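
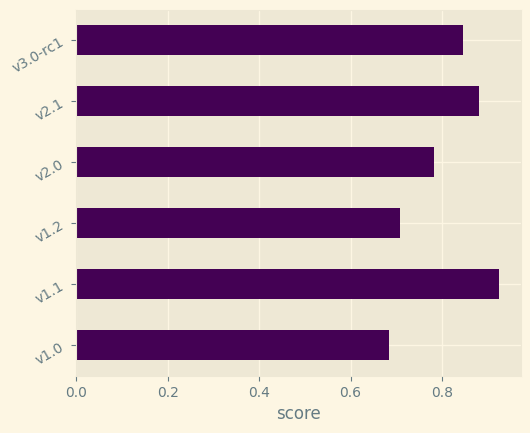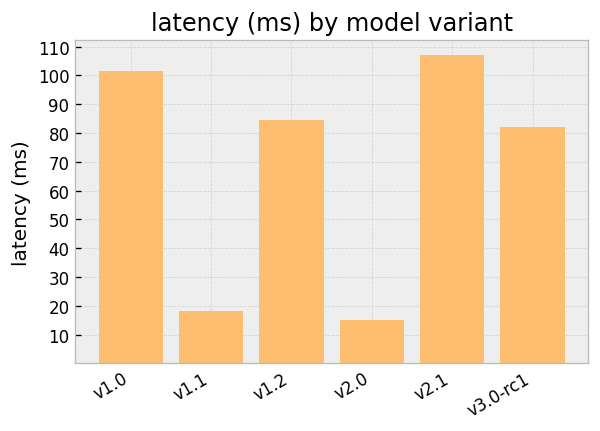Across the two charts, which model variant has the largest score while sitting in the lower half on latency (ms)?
v1.1

Chart 2 median latency (ms) ≈ 80; below-median model variants: v1.1, v2.0, v3.0-rc1. Among those, v1.1 has the highest score (≈ 0.9).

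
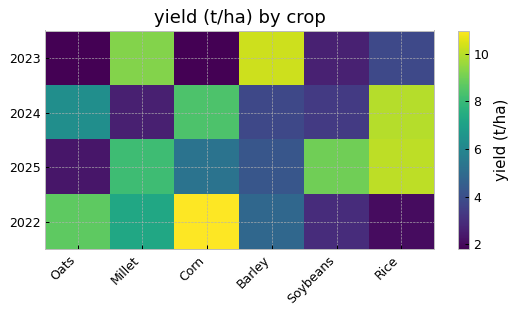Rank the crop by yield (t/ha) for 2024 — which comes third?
Top 4 for 2024: Rice ≈ 10, Corn ≈ 8, Oats ≈ 6, Barley ≈ 4.

Oats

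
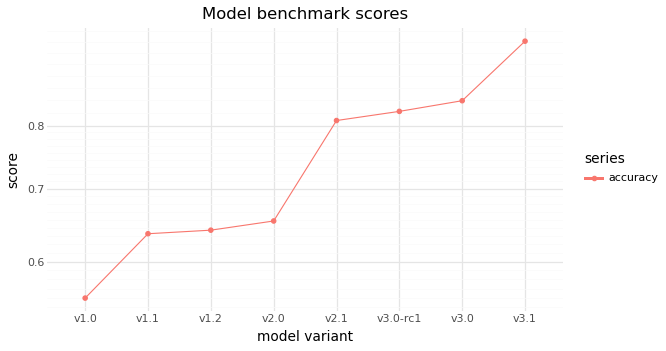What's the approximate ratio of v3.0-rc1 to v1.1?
≈ 1.23×

v3.0-rc1 ≈ 0.80, v1.1 ≈ 0.65; 0.80/0.65 ≈ 1.23.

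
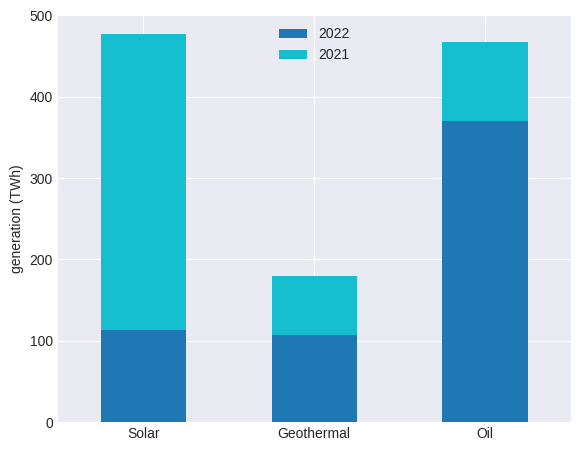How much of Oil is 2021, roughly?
2021 top ≈ 450, bottom ≈ 350; segment ≈ 100.

≈ 100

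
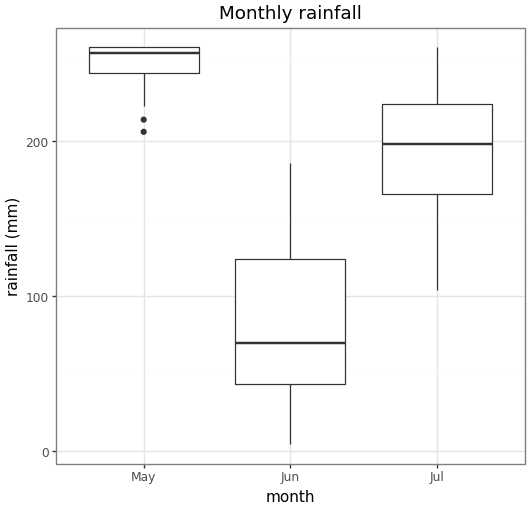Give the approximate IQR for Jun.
Q3 ≈ 120, Q1 ≈ 40; IQR ≈ 80.

≈ 80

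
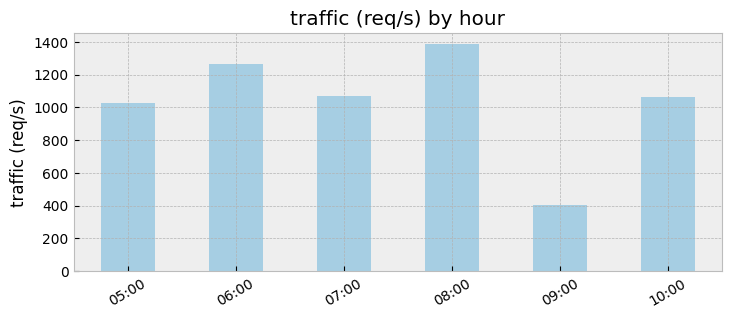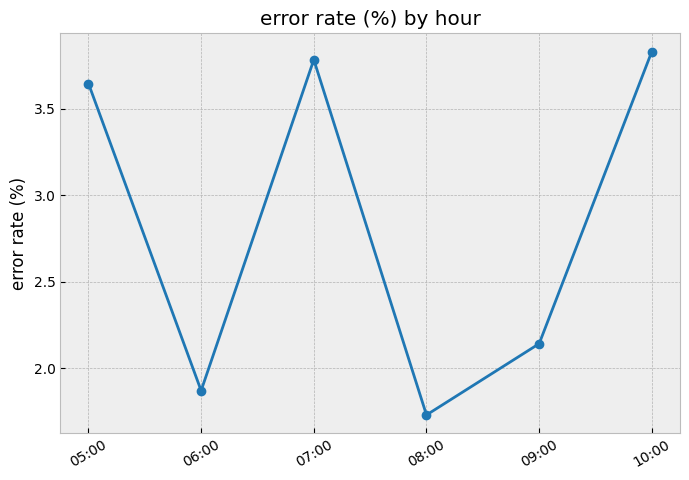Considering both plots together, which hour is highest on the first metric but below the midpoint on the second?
08:00

Chart 2 median error rate (%) ≈ 3; below-median hours: 06:00, 08:00, 09:00. Among those, 08:00 has the highest traffic (req/s) (≈ 1400).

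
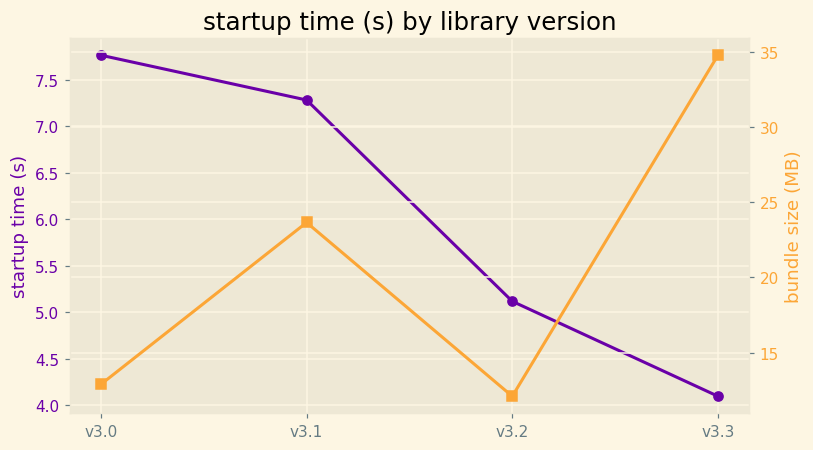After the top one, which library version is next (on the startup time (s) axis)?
v3.1

Top 3 (on the startup time (s) axis): v3.0 ≈ 8.0, v3.1 ≈ 7.5, v3.2 ≈ 5.0.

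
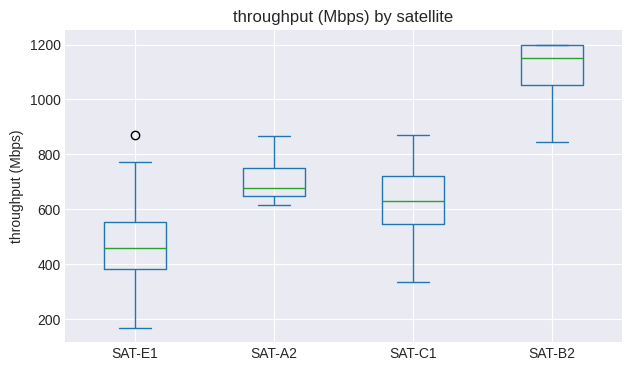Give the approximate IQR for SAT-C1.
Q3 ≈ 700, Q1 ≈ 500; IQR ≈ 200.

≈ 200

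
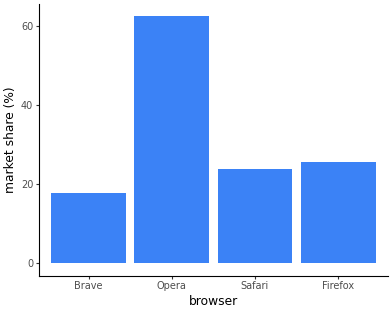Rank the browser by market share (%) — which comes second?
Firefox

Top 3: Opera ≈ 60, Firefox ≈ 30, Safari ≈ 20.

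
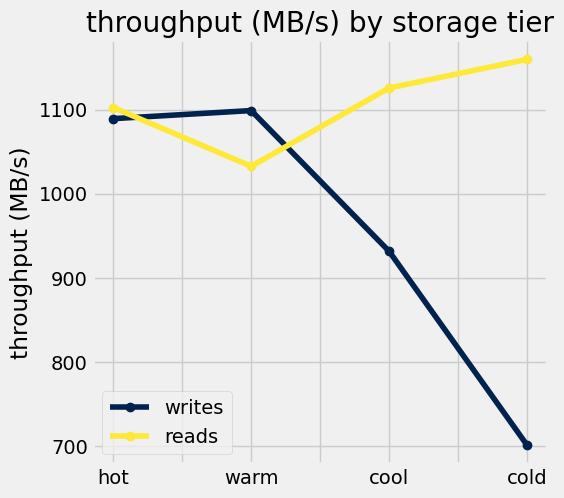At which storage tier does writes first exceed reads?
warm

hot: writes ≈ 1100 vs reads ≈ 1100 (not yet); warm: writes ≈ 1100 vs reads ≈ 1050 (first crossover).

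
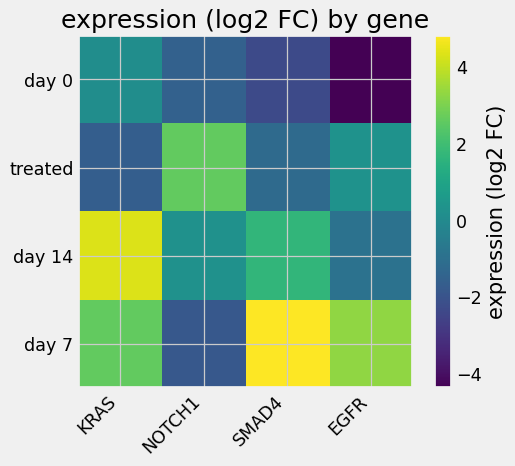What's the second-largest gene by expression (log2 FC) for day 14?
Top 3 for day 14: KRAS ≈ 4, SMAD4 ≈ 2, NOTCH1 ≈ 0.

SMAD4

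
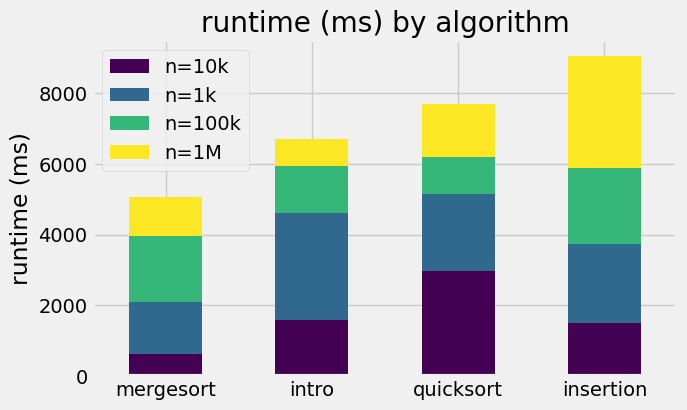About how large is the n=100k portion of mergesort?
≈ 2000

n=100k top ≈ 4000, bottom ≈ 2000; segment ≈ 2000.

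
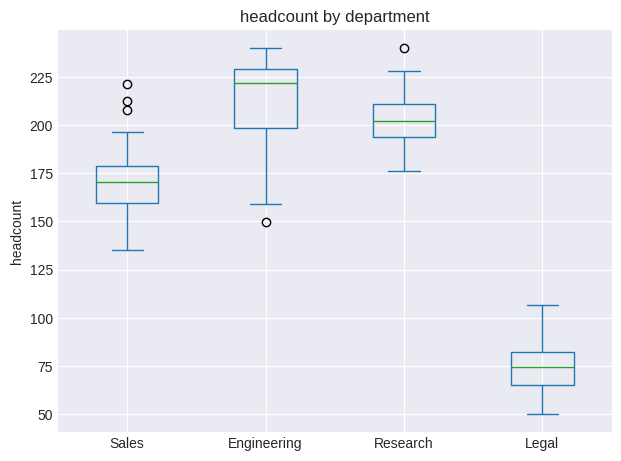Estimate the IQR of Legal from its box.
Q3 ≈ 80, Q1 ≈ 60; IQR ≈ 20.

≈ 20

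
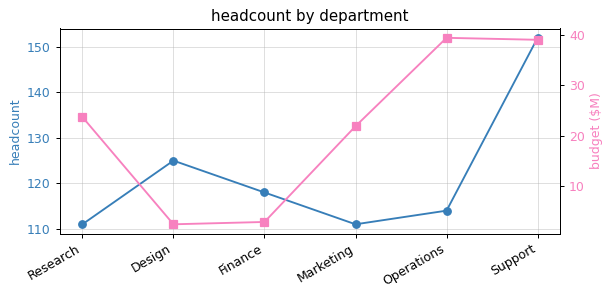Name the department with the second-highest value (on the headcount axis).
Top 3 (on the headcount axis): Support ≈ 150, Design ≈ 125, Finance ≈ 120.

Design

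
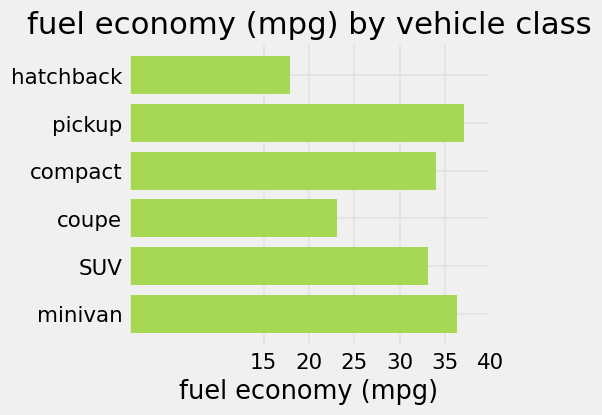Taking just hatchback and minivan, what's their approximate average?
(20 + 35) / 2 ≈ 28.

≈ 28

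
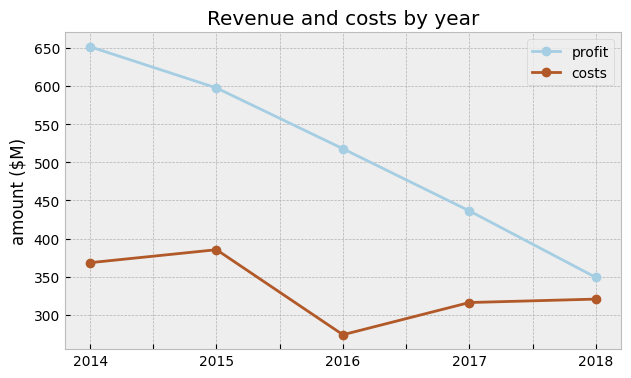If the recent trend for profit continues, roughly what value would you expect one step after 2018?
Last three: 500, 450, 350 → slope ≈ -75/step → next ≈ 275.

≈ 275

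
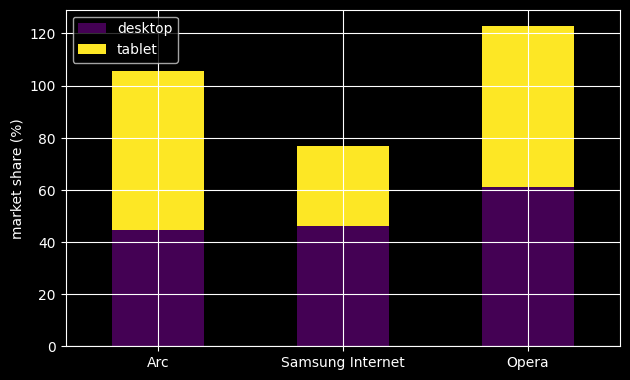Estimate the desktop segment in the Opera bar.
≈ 60

desktop top ≈ 60, bottom ≈ 0; segment ≈ 60.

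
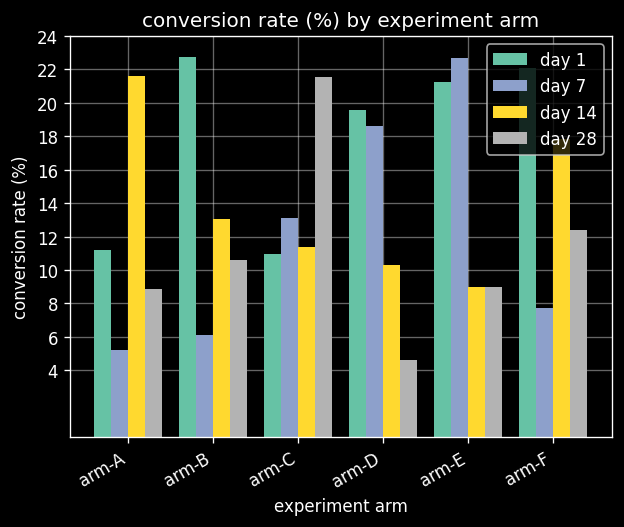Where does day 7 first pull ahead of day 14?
arm-C

arm-B: day 7 ≈ 6 vs day 14 ≈ 14 (not yet); arm-C: day 7 ≈ 14 vs day 14 ≈ 12 (first crossover).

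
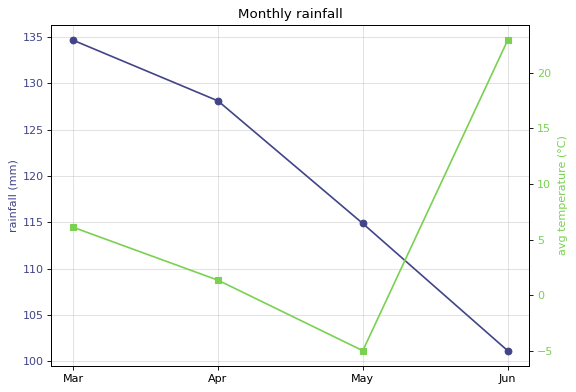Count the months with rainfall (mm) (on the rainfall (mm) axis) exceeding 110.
3

Above 110: Mar, Apr, May.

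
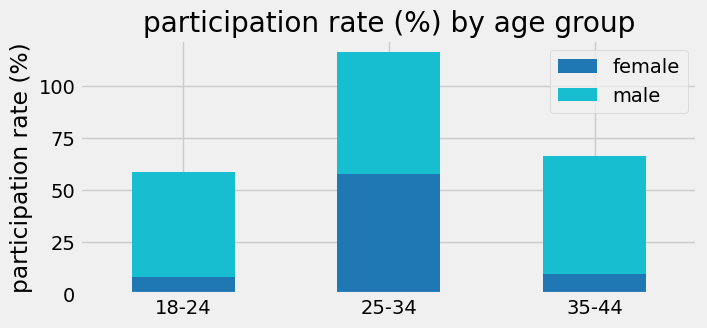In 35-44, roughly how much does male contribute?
≈ 60

male top ≈ 70, bottom ≈ 10; segment ≈ 60.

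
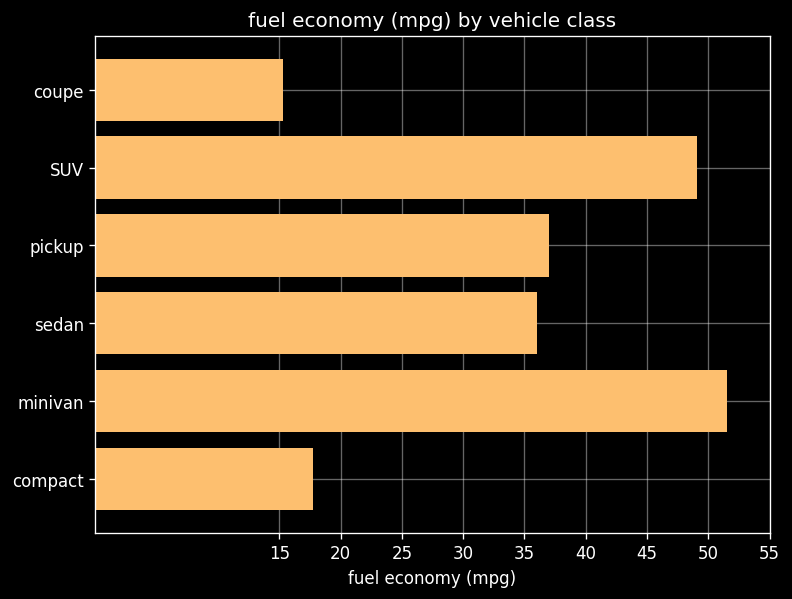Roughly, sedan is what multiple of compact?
≈ 1.75×

sedan ≈ 35, compact ≈ 20; 35/20 ≈ 1.75.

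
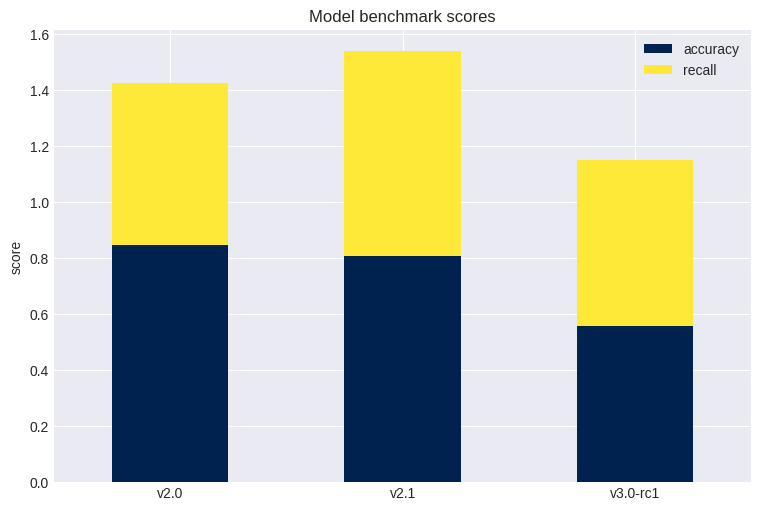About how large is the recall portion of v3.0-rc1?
≈ 0.6

recall top ≈ 1.2, bottom ≈ 0.6; segment ≈ 0.6.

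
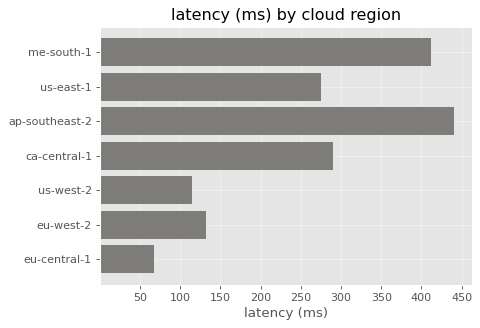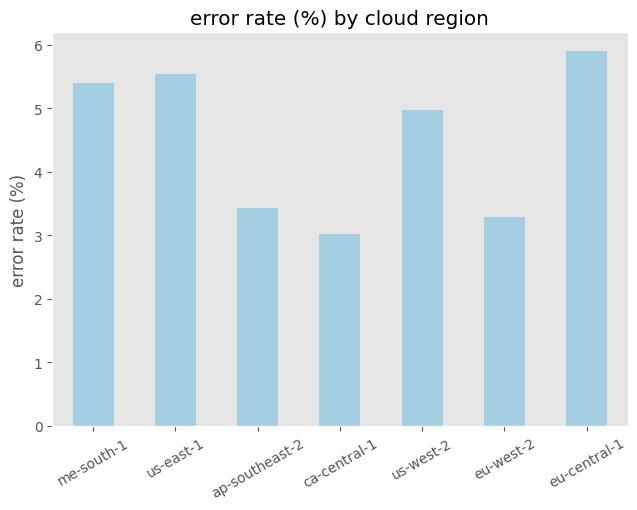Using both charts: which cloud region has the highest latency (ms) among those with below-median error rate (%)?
Chart 2 median error rate (%) ≈ 5; below-median cloud regions: ap-southeast-2, ca-central-1, eu-west-2. Among those, ap-southeast-2 has the highest latency (ms) (≈ 450).

ap-southeast-2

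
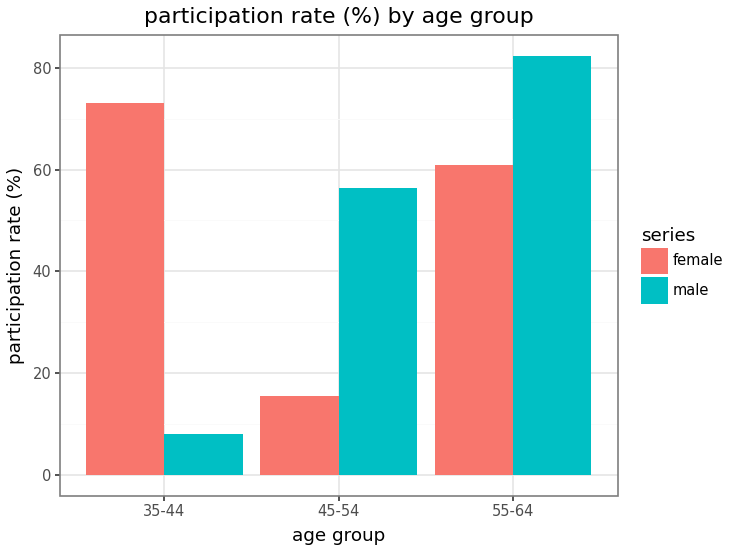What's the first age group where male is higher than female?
35-44: male ≈ 10 vs female ≈ 70 (not yet); 45-54: male ≈ 60 vs female ≈ 20 (first crossover).

45-54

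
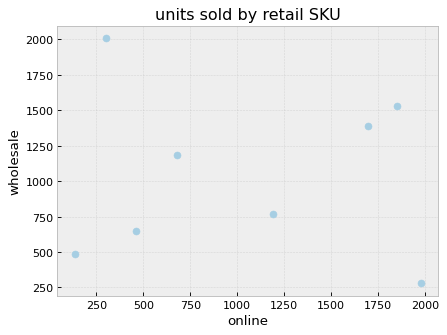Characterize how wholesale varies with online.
Points are roughly uncorrelated; weak (|r| ≈ 0.1).

no clear correlation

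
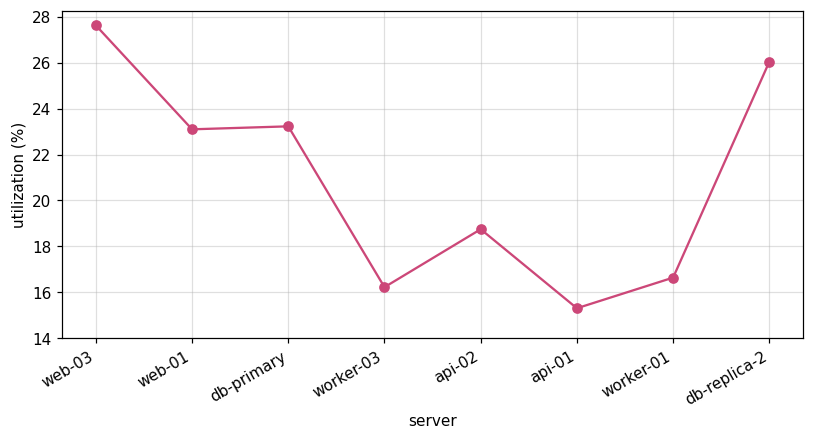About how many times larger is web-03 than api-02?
web-03 ≈ 28, api-02 ≈ 18; 28/18 ≈ 1.56.

≈ 1.56×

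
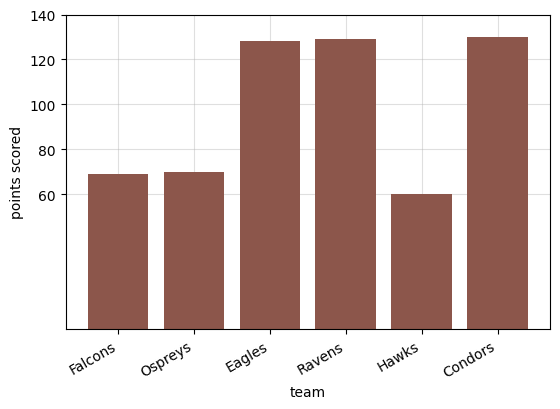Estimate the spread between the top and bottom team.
≈ 60

Max Condors ≈ 120, min Hawks ≈ 60; range ≈ 60.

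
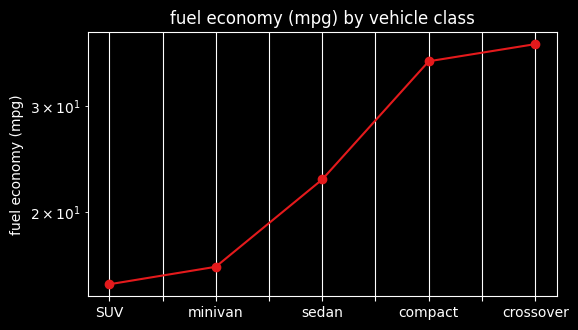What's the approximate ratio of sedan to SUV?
≈ 1.38×

sedan ≈ 22, SUV ≈ 16; 22/16 ≈ 1.38.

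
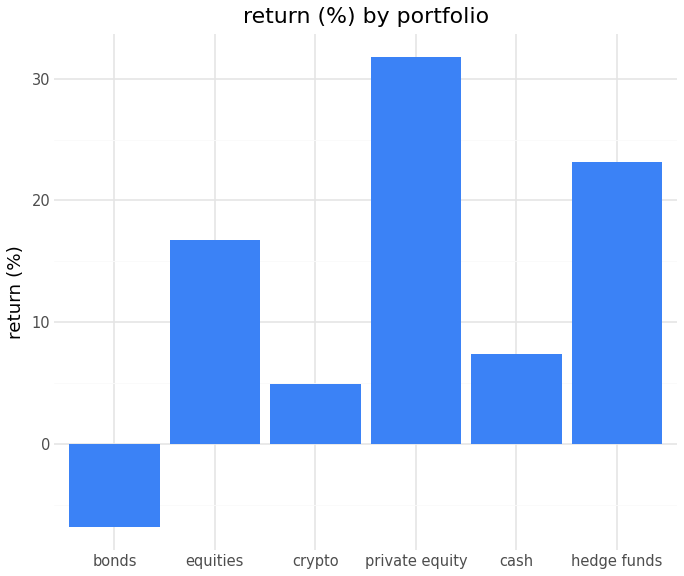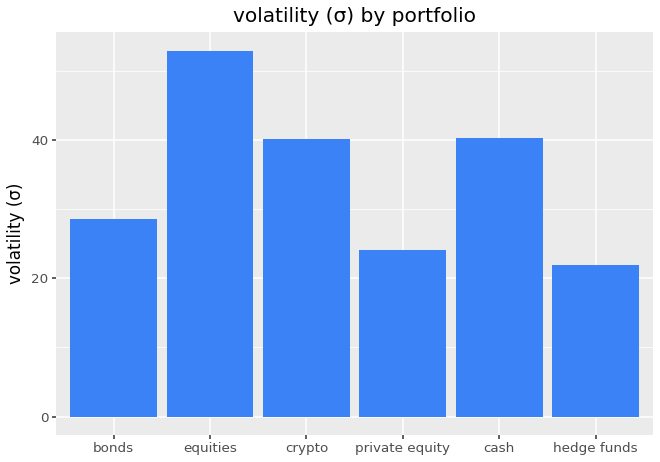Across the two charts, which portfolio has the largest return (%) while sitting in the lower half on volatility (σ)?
private equity

Chart 2 median volatility (σ) ≈ 35; below-median portfolios: bonds, private equity, hedge funds. Among those, private equity has the highest return (%) (≈ 30).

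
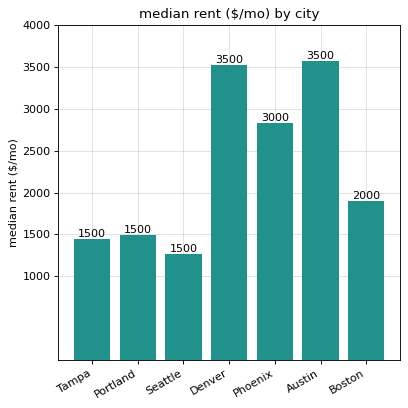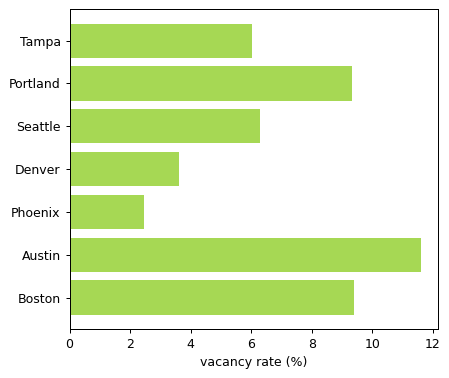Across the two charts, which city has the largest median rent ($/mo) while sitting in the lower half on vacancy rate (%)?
Denver

Chart 2 median vacancy rate (%) ≈ 6; below-median cities: Tampa, Denver, Phoenix. Among those, Denver has the highest median rent ($/mo) (≈ 3500).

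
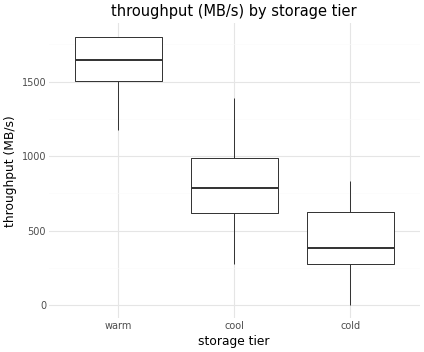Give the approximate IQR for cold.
≈ 400

Q3 ≈ 600, Q1 ≈ 200; IQR ≈ 400.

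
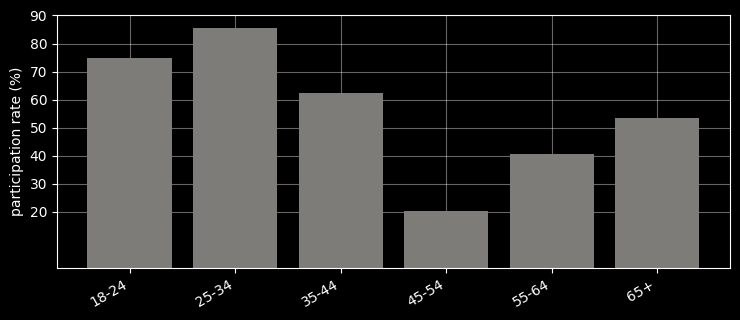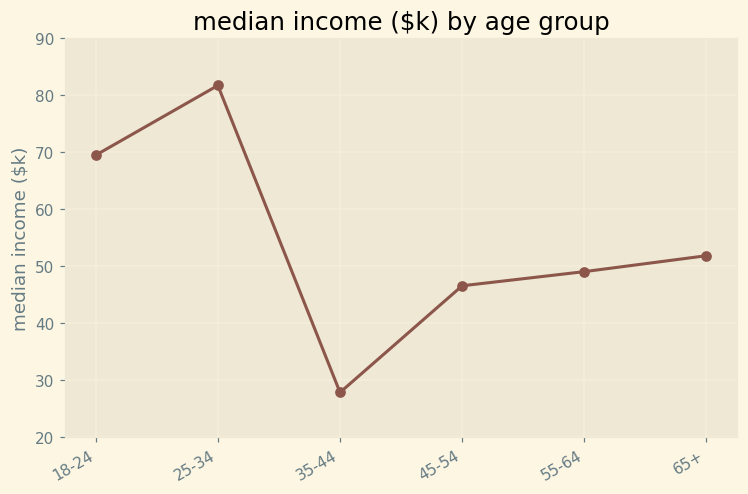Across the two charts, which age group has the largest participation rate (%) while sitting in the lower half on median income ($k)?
Chart 2 median median income ($k) ≈ 50; below-median age groups: 35-44, 45-54, 55-64. Among those, 35-44 has the highest participation rate (%) (≈ 60).

35-44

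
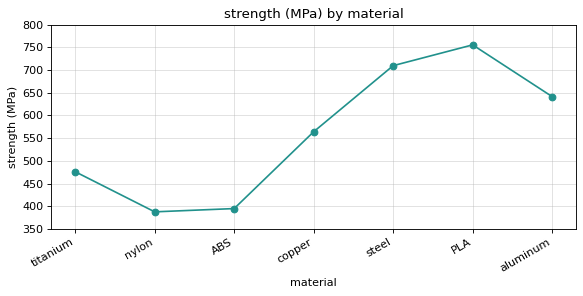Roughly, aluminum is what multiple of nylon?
aluminum ≈ 650, nylon ≈ 400; 650/400 ≈ 1.62.

≈ 1.62×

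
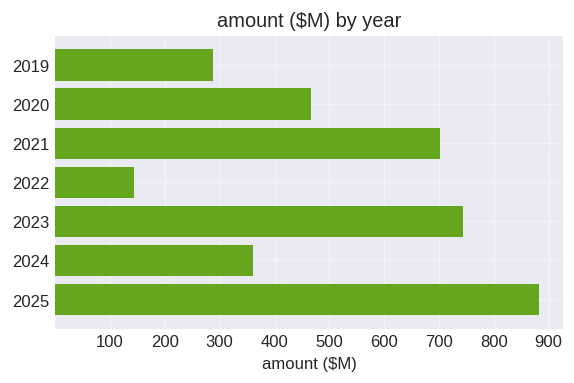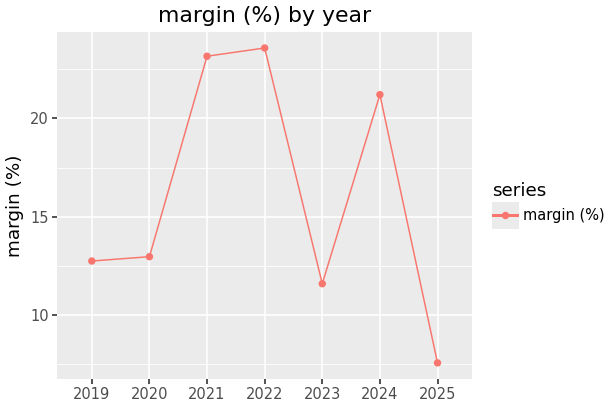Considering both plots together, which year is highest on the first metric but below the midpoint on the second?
2025

Chart 2 median margin (%) ≈ 15; below-median years: 2019, 2023, 2025. Among those, 2025 has the highest amount ($M) (≈ 900).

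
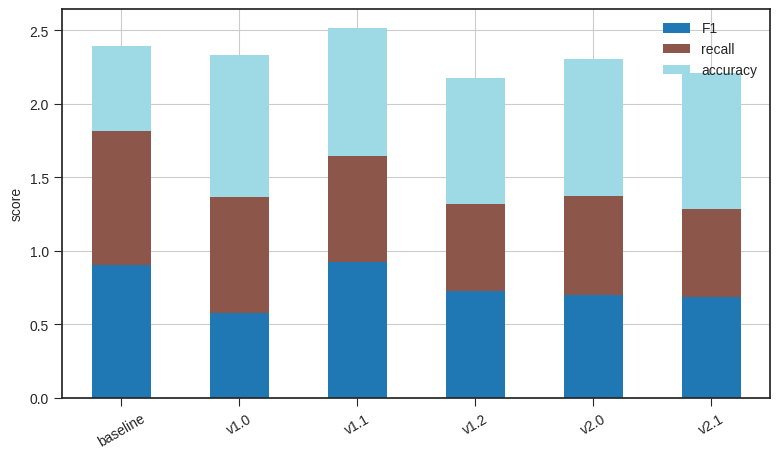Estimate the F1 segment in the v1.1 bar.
≈ 1.0

F1 top ≈ 1.0, bottom ≈ 0.0; segment ≈ 1.0.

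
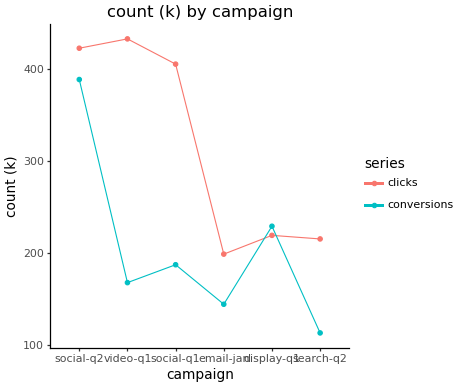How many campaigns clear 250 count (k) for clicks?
3

Above 250: social-q2, video-q1, social-q1.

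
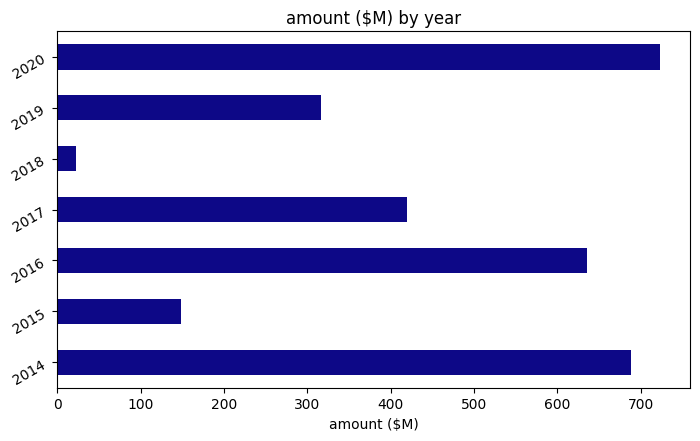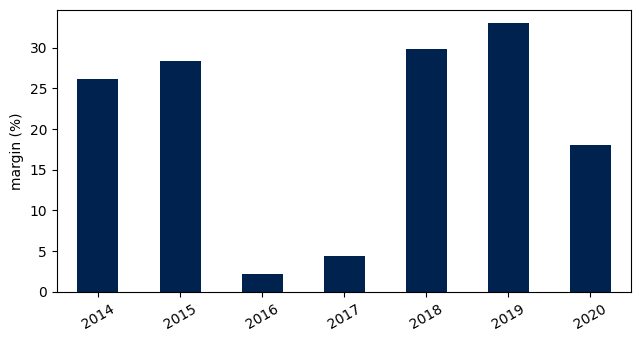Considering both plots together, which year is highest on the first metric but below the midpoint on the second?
Chart 2 median margin (%) ≈ 25; below-median years: 2016, 2017, 2020. Among those, 2020 has the highest amount ($M) (≈ 700).

2020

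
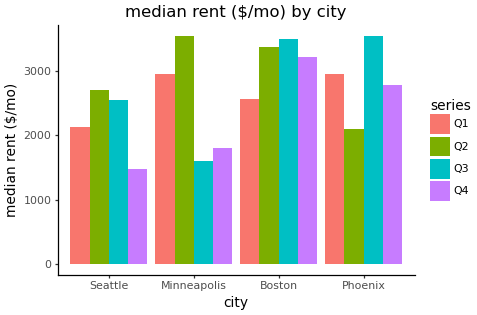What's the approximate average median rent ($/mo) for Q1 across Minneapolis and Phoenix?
(3000 + 3000) / 2 ≈ 3000.

≈ 3000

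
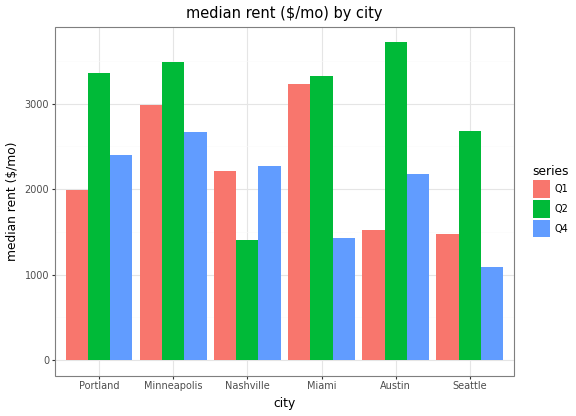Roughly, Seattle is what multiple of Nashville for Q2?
≈ 1.67×

Seattle ≈ 2500, Nashville ≈ 1500; 2500/1500 ≈ 1.67.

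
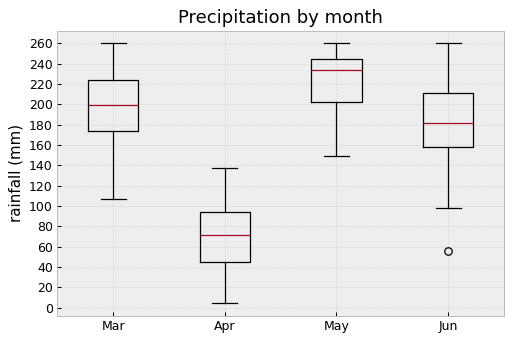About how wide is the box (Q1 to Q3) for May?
Q3 ≈ 240, Q1 ≈ 200; IQR ≈ 40.

≈ 40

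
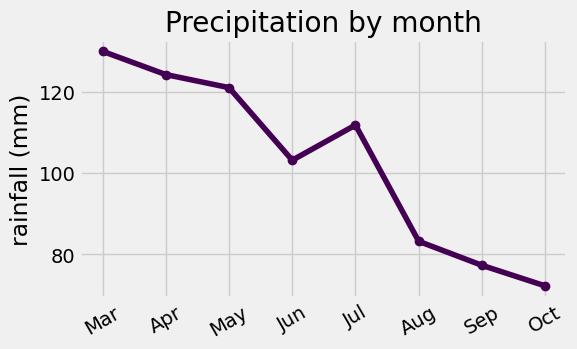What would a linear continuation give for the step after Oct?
Last three: 85, 75, 70 → slope ≈ -7.5/step → next ≈ 62.5.

≈ 62.5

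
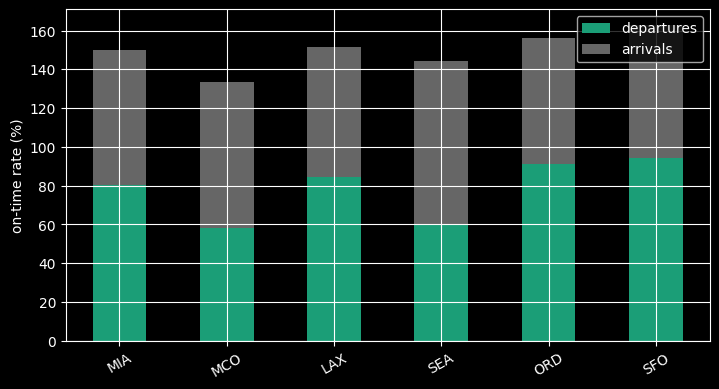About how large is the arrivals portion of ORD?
arrivals top ≈ 160, bottom ≈ 100; segment ≈ 60.

≈ 60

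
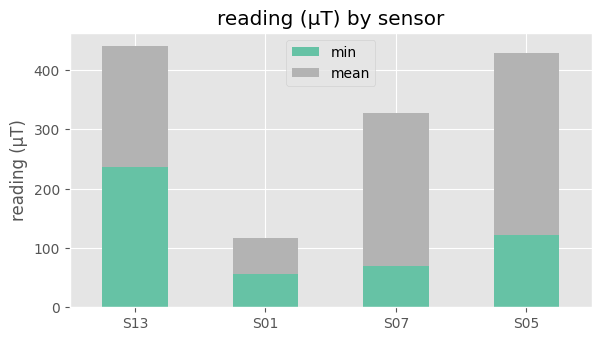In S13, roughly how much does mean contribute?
mean top ≈ 450, bottom ≈ 250; segment ≈ 200.

≈ 200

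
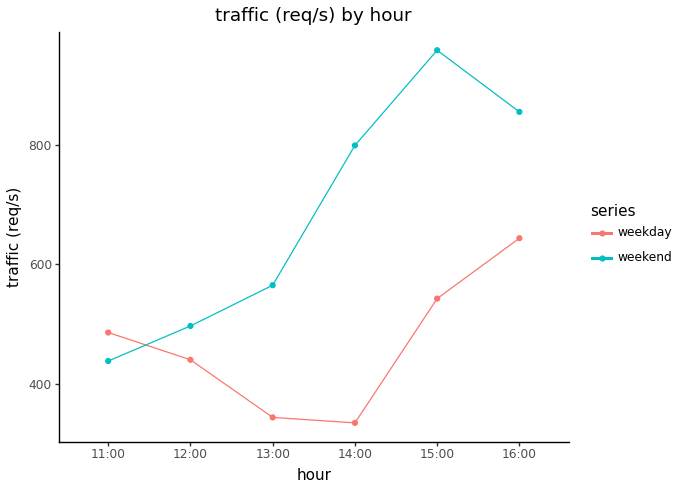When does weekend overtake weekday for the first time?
11:00: weekend ≈ 400 vs weekday ≈ 500 (not yet); 12:00: weekend ≈ 500 vs weekday ≈ 400 (first crossover).

12:00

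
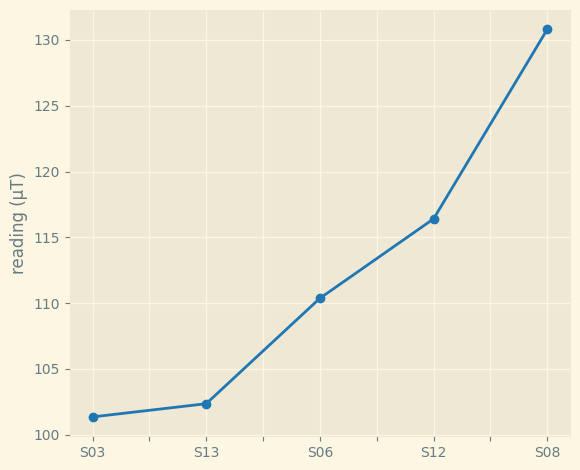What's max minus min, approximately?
≈ 30

Max S08 ≈ 130, min S03 ≈ 100; range ≈ 30.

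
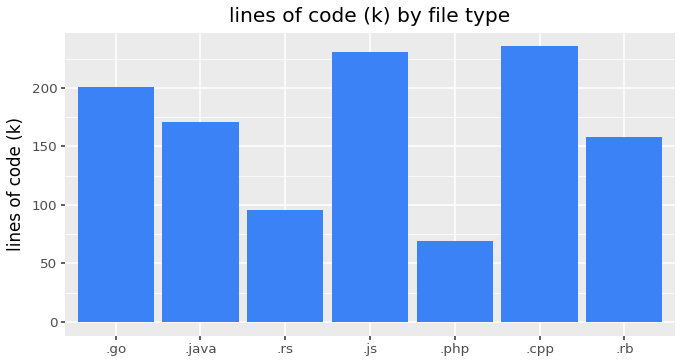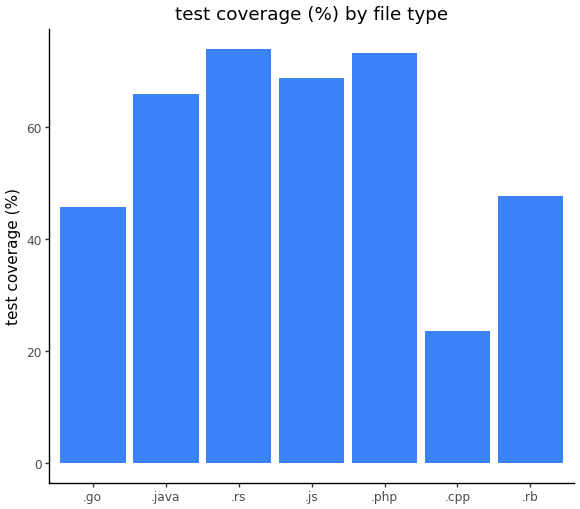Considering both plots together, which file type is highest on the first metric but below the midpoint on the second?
.cpp

Chart 2 median test coverage (%) ≈ 70; below-median file types: .go, .cpp, .rb. Among those, .cpp has the highest lines of code (k) (≈ 225).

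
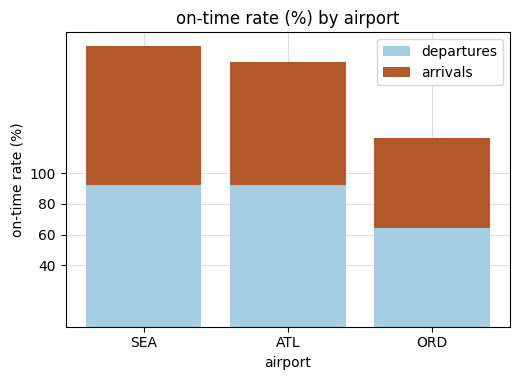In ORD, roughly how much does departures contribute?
≈ 60

departures top ≈ 60, bottom ≈ 0; segment ≈ 60.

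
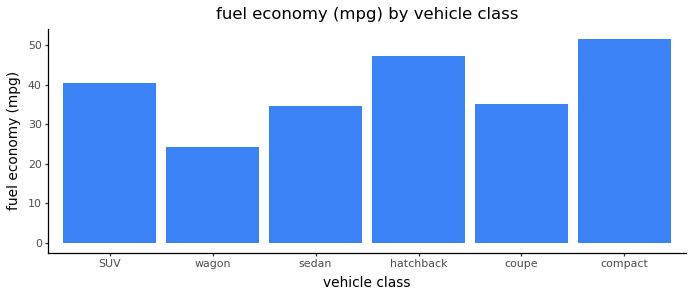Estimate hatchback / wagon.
≈ 1.8×

hatchback ≈ 45, wagon ≈ 25; 45/25 ≈ 1.8.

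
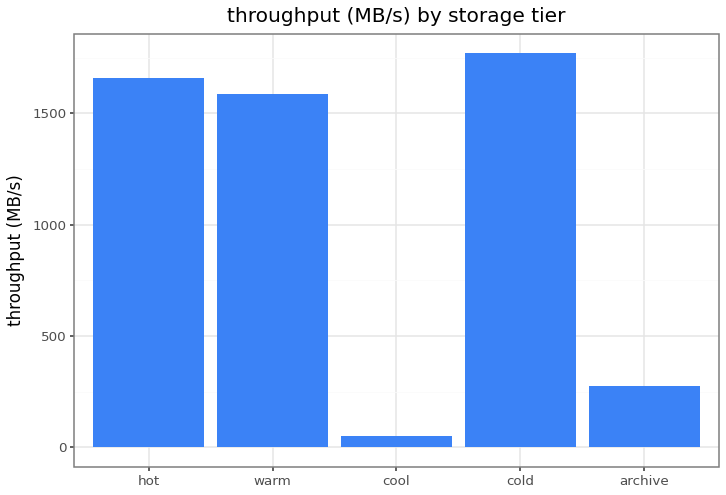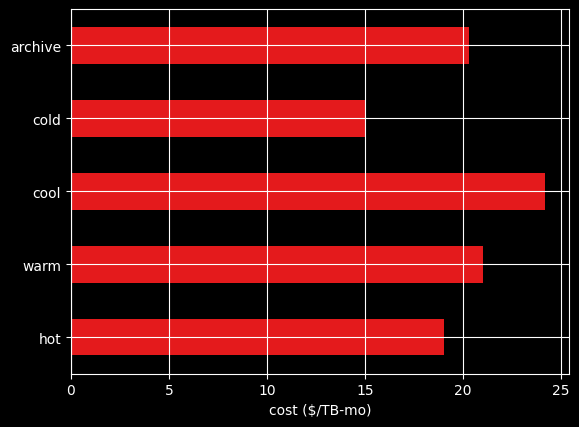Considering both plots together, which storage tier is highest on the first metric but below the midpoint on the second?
Chart 2 median cost ($/TB-mo) ≈ 20; below-median storage tiers: hot, cold. Among those, cold has the highest throughput (MB/s) (≈ 1800).

cold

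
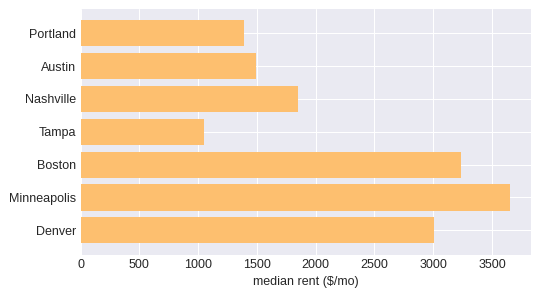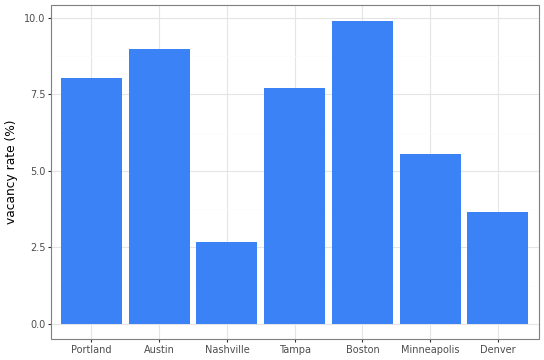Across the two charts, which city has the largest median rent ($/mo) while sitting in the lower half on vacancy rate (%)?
Minneapolis

Chart 2 median vacancy rate (%) ≈ 8; below-median cities: Nashville, Minneapolis, Denver. Among those, Minneapolis has the highest median rent ($/mo) (≈ 3500).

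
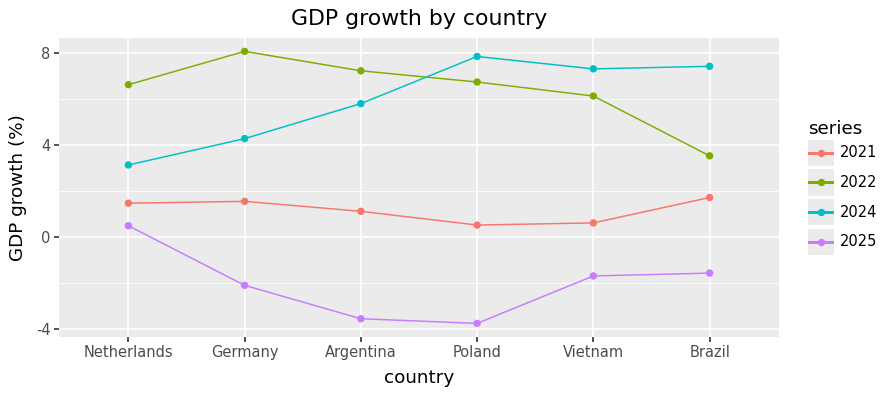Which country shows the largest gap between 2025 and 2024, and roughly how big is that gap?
Poland: 2025 ≈ -4, 2024 ≈ 8 → gap ≈ 12. Next-largest (Argentina) is only ≈ 10.

Poland, ≈ 12 %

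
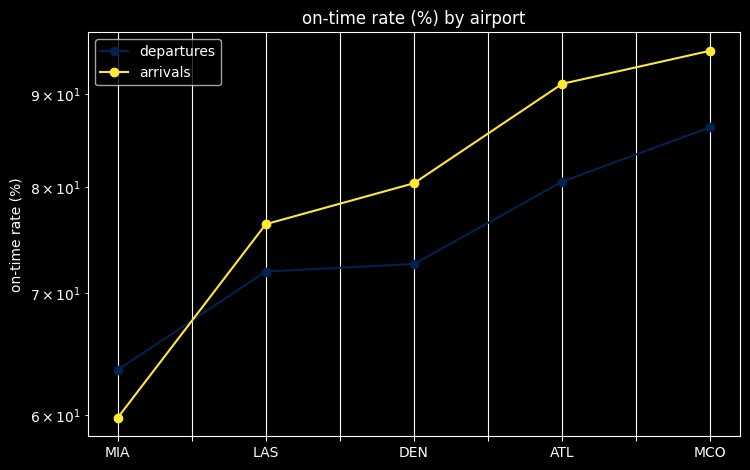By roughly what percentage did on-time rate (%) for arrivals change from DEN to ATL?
≈ +12.5%

DEN ≈ 80, ATL ≈ 90; (90 − 80) / 80 ≈ +12.5%.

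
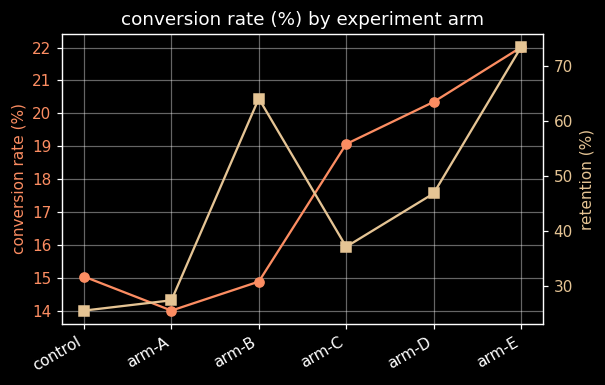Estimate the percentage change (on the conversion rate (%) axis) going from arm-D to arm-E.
≈ +10%

arm-D ≈ 20, arm-E ≈ 22; (22 − 20) / 20 ≈ +10%.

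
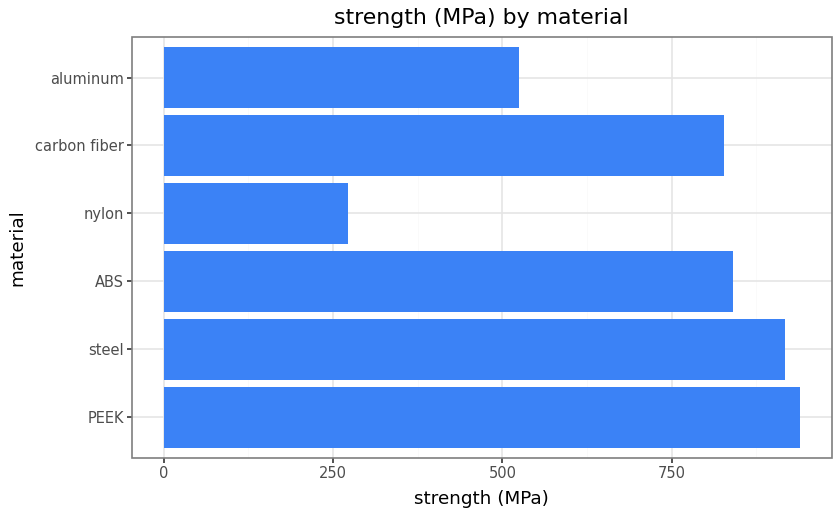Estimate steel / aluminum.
≈ 1.8×

steel ≈ 900, aluminum ≈ 500; 900/500 ≈ 1.8.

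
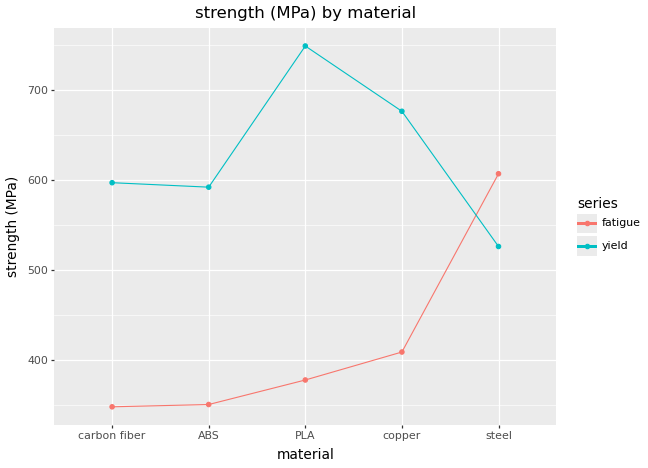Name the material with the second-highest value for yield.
copper

Top 3 for yield: PLA ≈ 750, copper ≈ 700, carbon fiber ≈ 600.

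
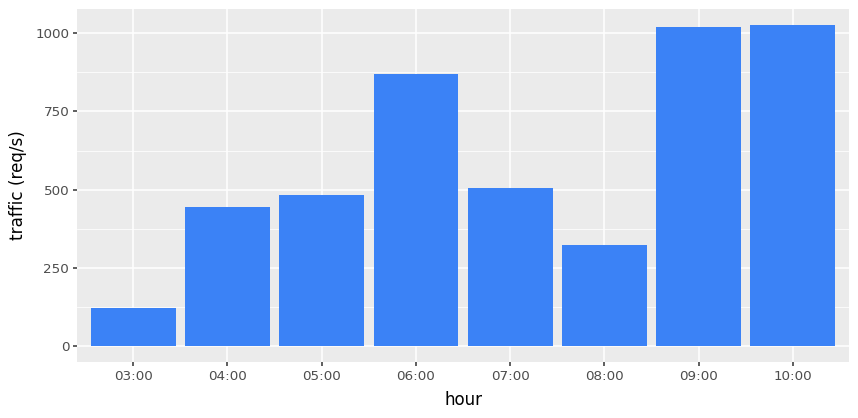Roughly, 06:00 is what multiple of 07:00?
≈ 1.8×

06:00 ≈ 900, 07:00 ≈ 500; 900/500 ≈ 1.8.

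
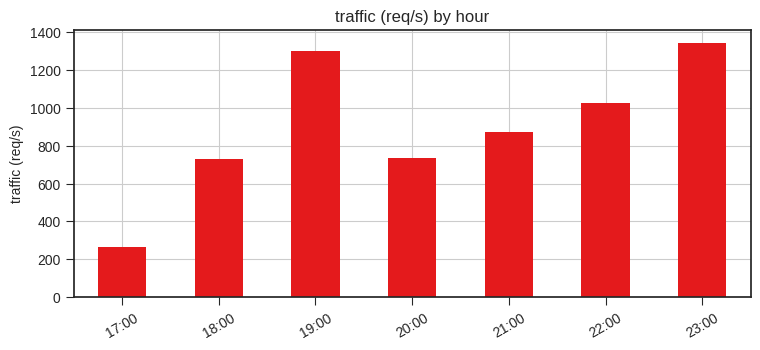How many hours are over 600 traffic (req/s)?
Above 600: 18:00, 19:00, 20:00, 21:00, 22:00, 23:00.

6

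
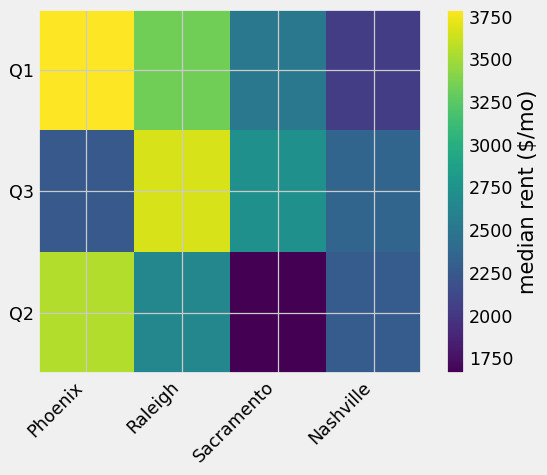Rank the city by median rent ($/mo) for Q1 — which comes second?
Raleigh

Top 3 for Q1: Phoenix ≈ 3800, Raleigh ≈ 3400, Sacramento ≈ 2600.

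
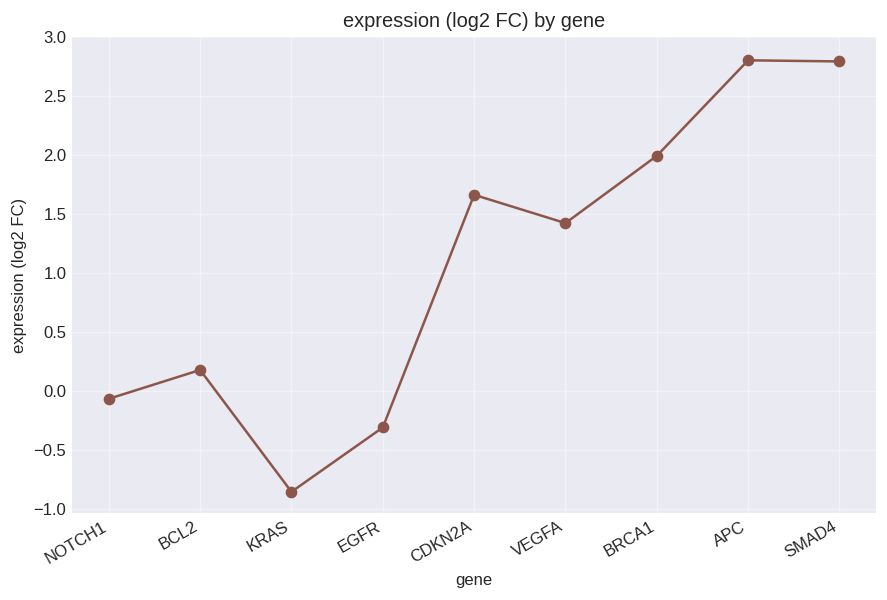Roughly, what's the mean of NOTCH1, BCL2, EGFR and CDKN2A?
≈ 0.25

(0.0 + 0.0 + -0.5 + 1.5) / 4 ≈ 0.25.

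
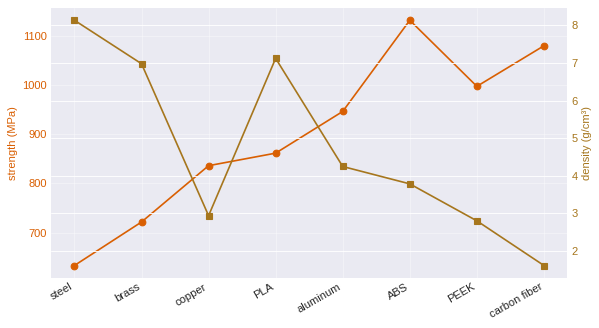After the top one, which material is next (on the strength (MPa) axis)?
carbon fiber

Top 3 (on the strength (MPa) axis): ABS ≈ 1150, carbon fiber ≈ 1100, PEEK ≈ 1000.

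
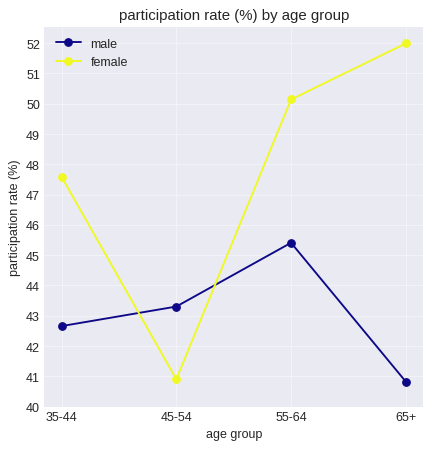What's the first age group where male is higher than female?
35-44: male ≈ 43 vs female ≈ 48 (not yet); 45-54: male ≈ 43 vs female ≈ 41 (first crossover).

45-54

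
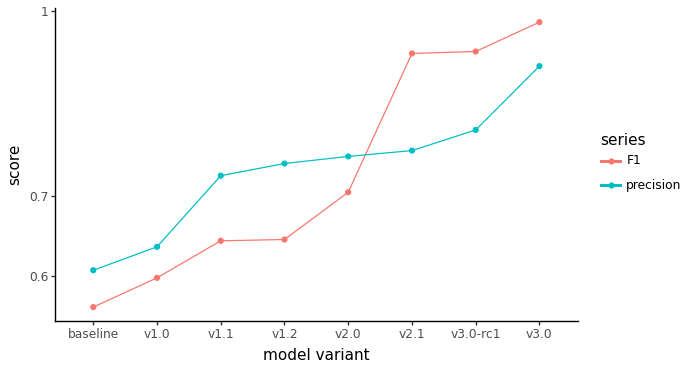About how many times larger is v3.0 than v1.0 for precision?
≈ 1.38×

v3.0 ≈ 0.90, v1.0 ≈ 0.65; 0.90/0.65 ≈ 1.38.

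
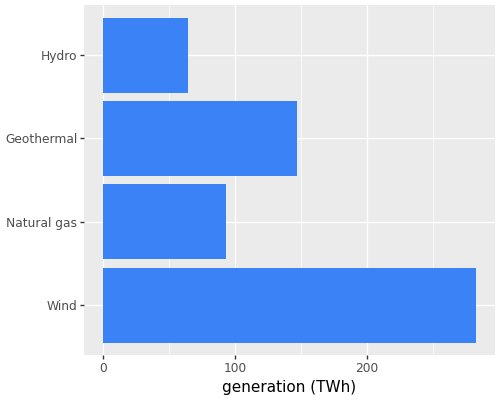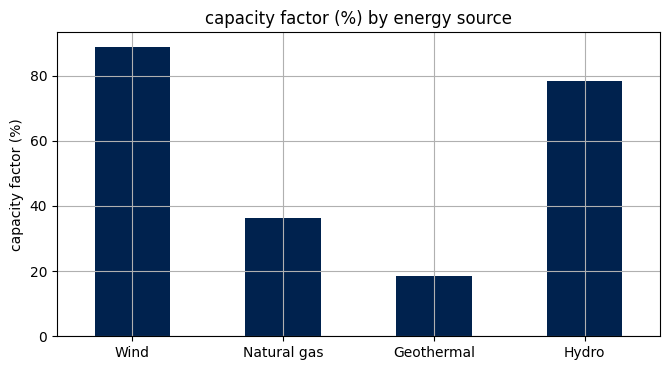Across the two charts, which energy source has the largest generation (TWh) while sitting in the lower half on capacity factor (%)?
Geothermal

Chart 2 median capacity factor (%) ≈ 60; below-median energy sources: Natural gas, Geothermal. Among those, Geothermal has the highest generation (TWh) (≈ 150).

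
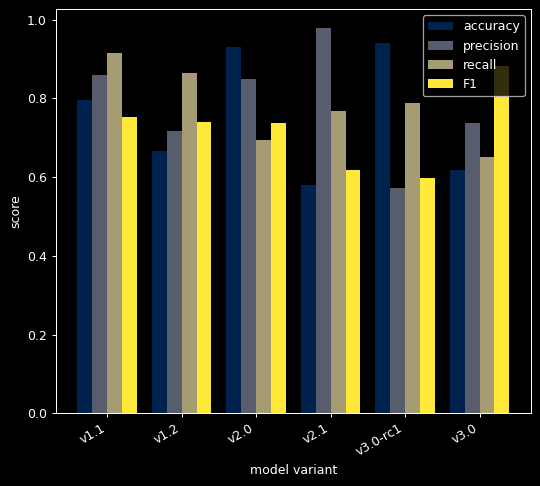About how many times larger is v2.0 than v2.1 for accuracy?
≈ 1.5×

v2.0 ≈ 0.9, v2.1 ≈ 0.6; 0.9/0.6 ≈ 1.5.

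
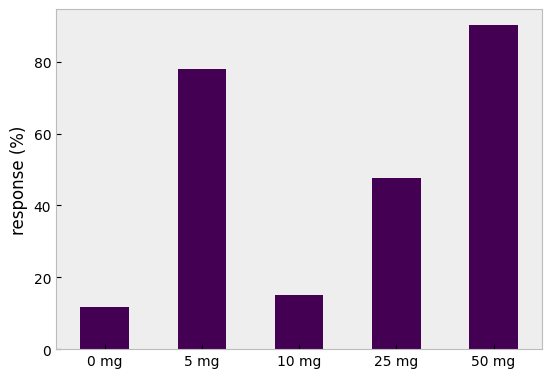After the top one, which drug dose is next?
Top 3: 50 mg ≈ 90, 5 mg ≈ 80, 25 mg ≈ 50.

5 mg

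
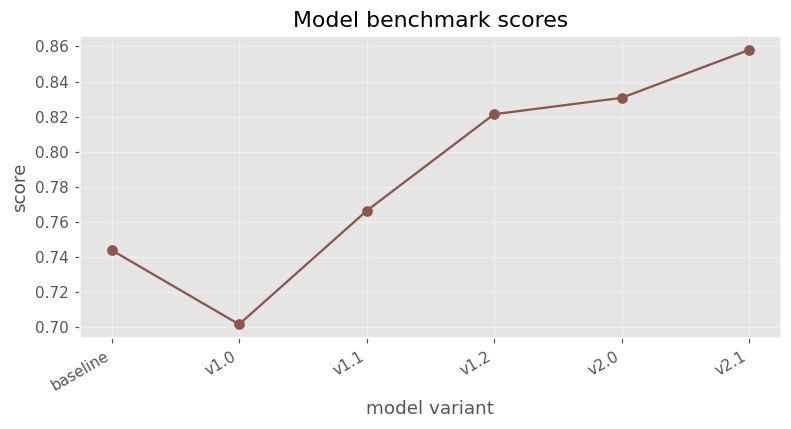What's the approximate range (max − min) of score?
Max v2.1 ≈ 0.86, min v1.0 ≈ 0.70; range ≈ 0.16.

≈ 0.16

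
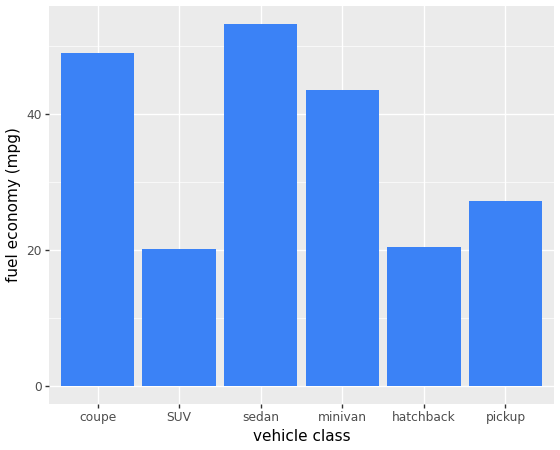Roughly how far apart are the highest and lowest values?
≈ 35

Max sedan ≈ 55, min SUV ≈ 20; range ≈ 35.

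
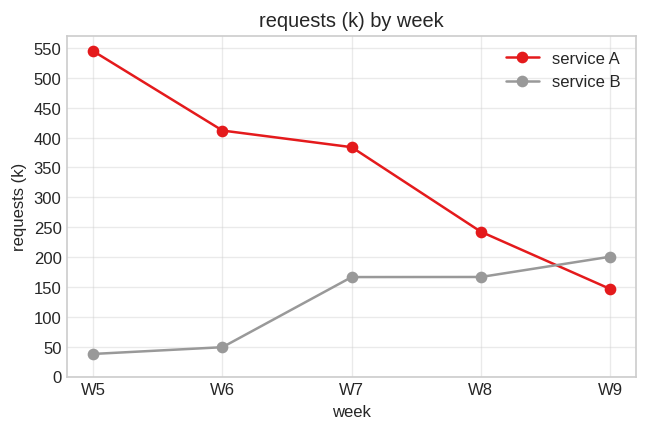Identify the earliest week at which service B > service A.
W8: service B ≈ 150 vs service A ≈ 250 (not yet); W9: service B ≈ 200 vs service A ≈ 150 (first crossover).

W9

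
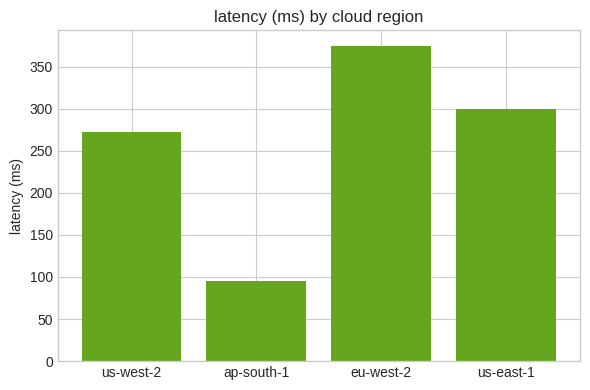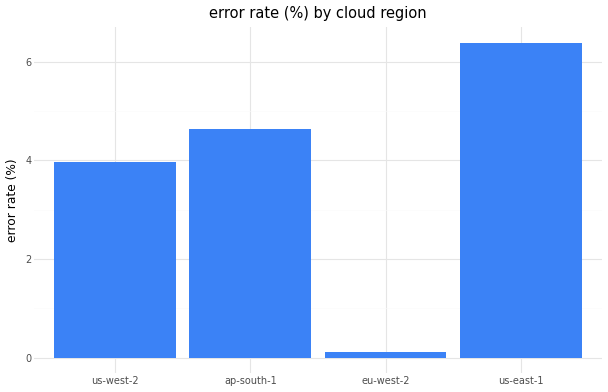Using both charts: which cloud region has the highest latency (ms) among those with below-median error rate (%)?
eu-west-2

Chart 2 median error rate (%) ≈ 4; below-median cloud regions: us-west-2, eu-west-2. Among those, eu-west-2 has the highest latency (ms) (≈ 350).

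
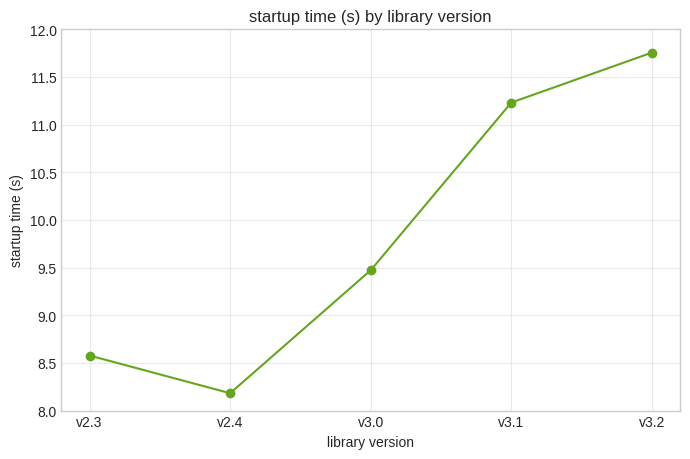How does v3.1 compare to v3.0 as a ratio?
≈ 1.16×

v3.1 ≈ 11.0, v3.0 ≈ 9.5; 11.0/9.5 ≈ 1.16.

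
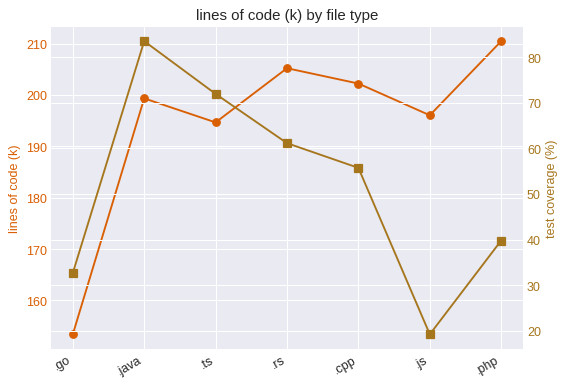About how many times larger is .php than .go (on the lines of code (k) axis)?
≈ 1.35×

.php ≈ 210, .go ≈ 155; 210/155 ≈ 1.35.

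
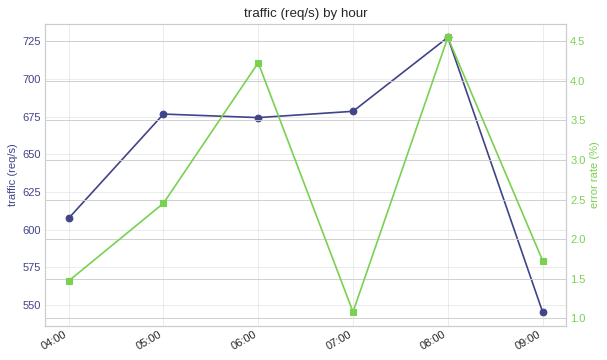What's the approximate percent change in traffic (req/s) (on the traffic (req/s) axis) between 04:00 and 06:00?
≈ +13.3%

04:00 ≈ 600, 06:00 ≈ 680; (680 − 600) / 600 ≈ +13.3%.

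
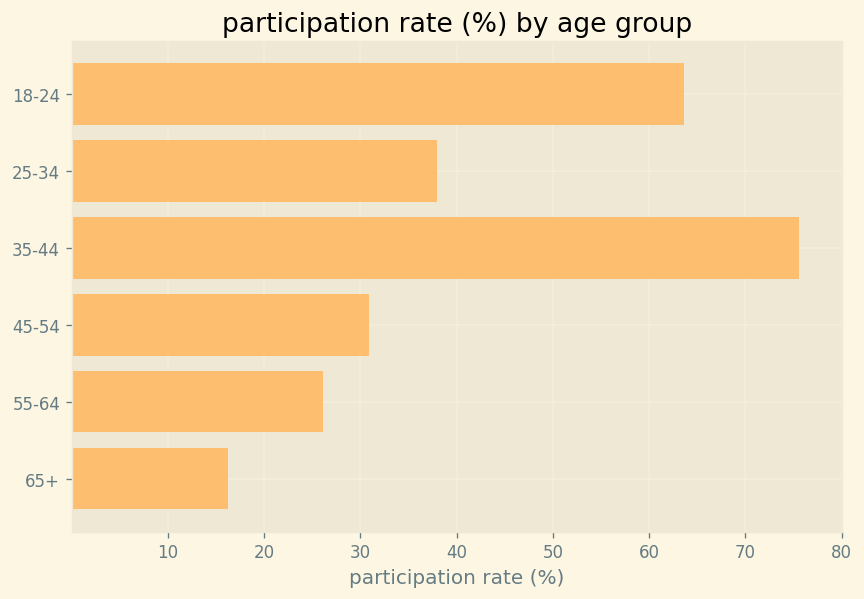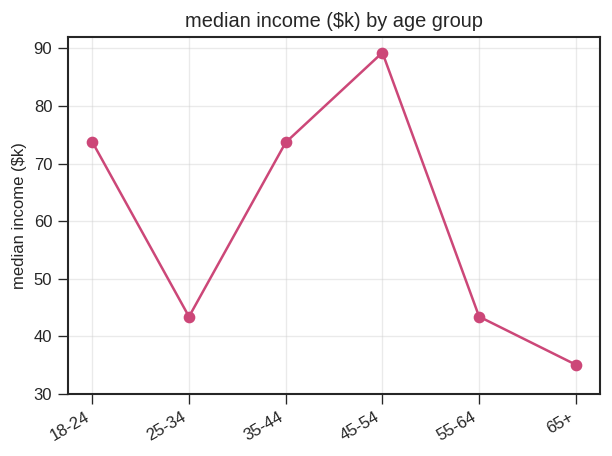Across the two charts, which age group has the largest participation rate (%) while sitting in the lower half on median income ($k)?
25-34

Chart 2 median median income ($k) ≈ 60; below-median age groups: 25-34, 55-64, 65+. Among those, 25-34 has the highest participation rate (%) (≈ 40).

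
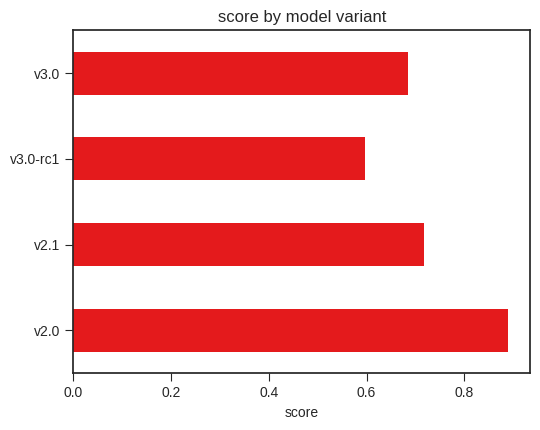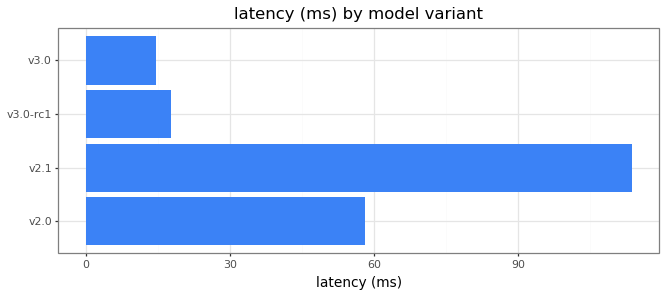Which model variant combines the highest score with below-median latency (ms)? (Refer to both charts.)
Chart 2 median latency (ms) ≈ 40; below-median model variants: v3.0-rc1, v3.0. Among those, v3.0 has the highest score (≈ 0.7).

v3.0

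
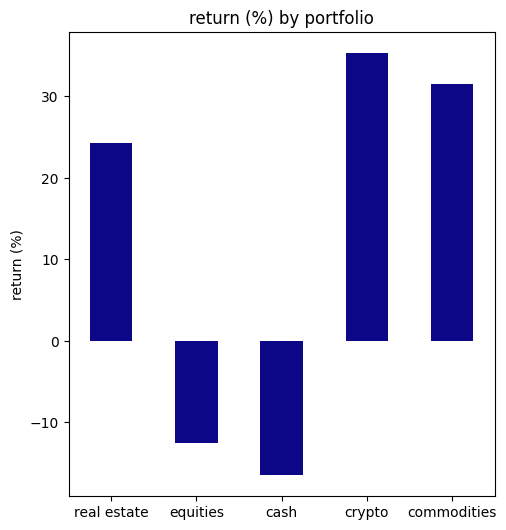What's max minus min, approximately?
Max crypto ≈ 35, min cash ≈ -15; range ≈ 50.

≈ 50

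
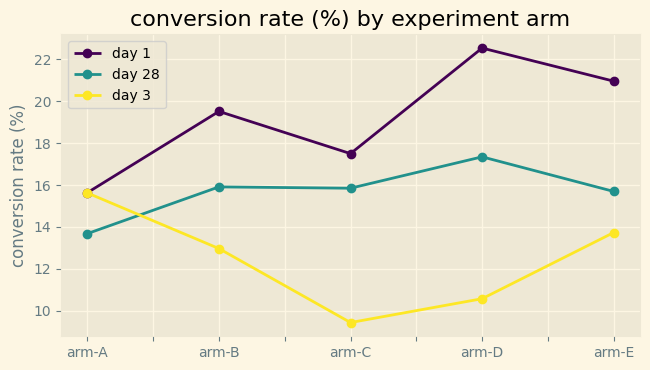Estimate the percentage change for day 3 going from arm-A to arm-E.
≈ -12.5%

arm-A ≈ 16, arm-E ≈ 14; (14 − 16) / 16 ≈ -12.5%.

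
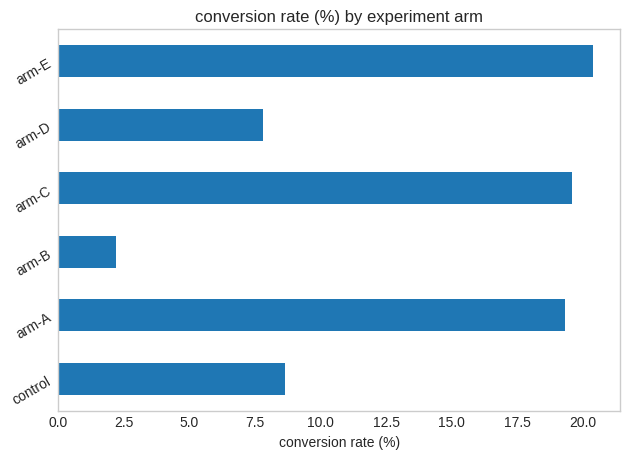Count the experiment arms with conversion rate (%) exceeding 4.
5

Above 4: control, arm-A, arm-C, arm-D, arm-E.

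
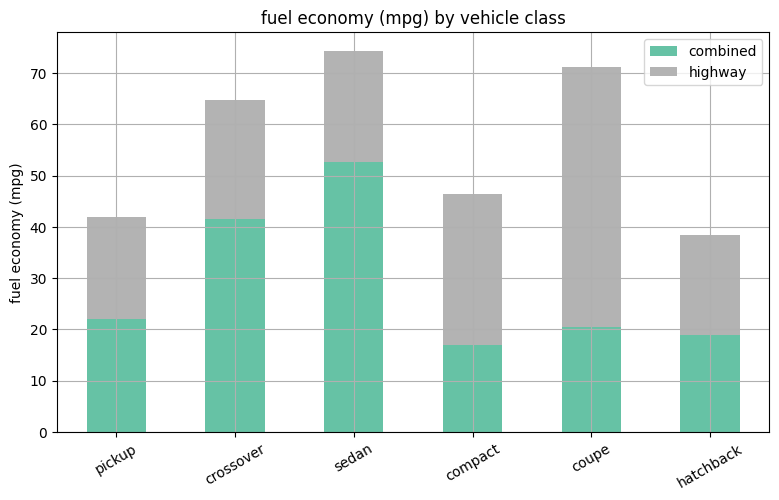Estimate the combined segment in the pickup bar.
≈ 20

combined top ≈ 20, bottom ≈ 0; segment ≈ 20.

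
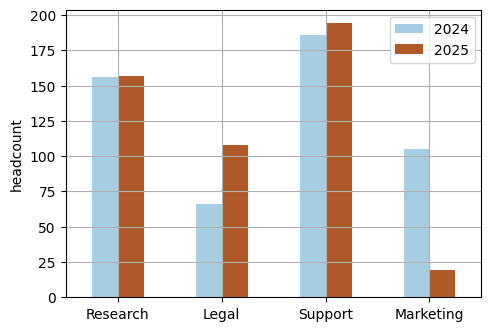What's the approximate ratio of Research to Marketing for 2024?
≈ 1.6×

Research ≈ 160, Marketing ≈ 100; 160/100 ≈ 1.6.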